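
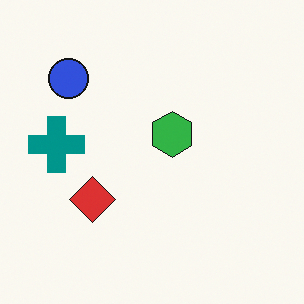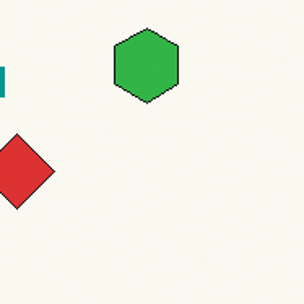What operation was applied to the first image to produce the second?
The transformation is: cropped tightly and scaled back up.

The visible shapes are larger and the field of view is narrower; shapes near the original edges may be partly or wholly outside the frame — a crop-and-rescale.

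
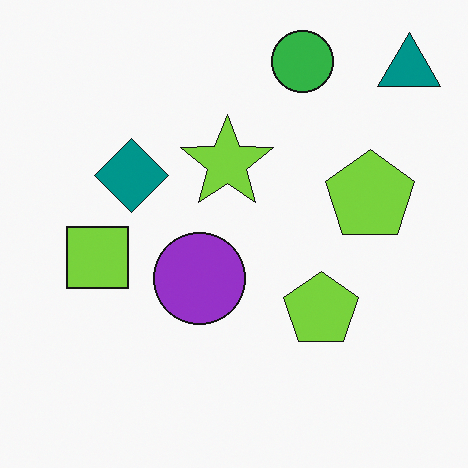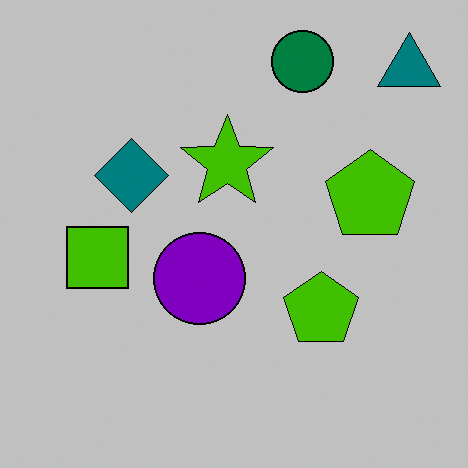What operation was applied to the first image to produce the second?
Heavily posterized to just a handful of flat colors.

Each flat color has snapped to a coarser quantized level — most visibly, the near-white background has dropped to a flat grey.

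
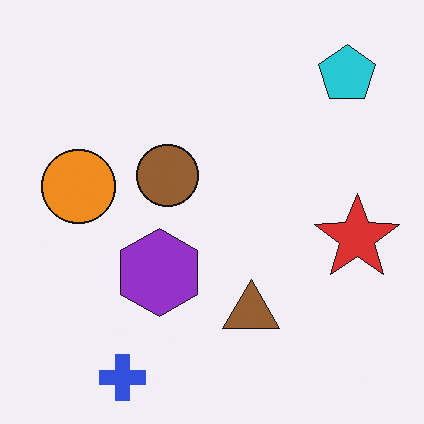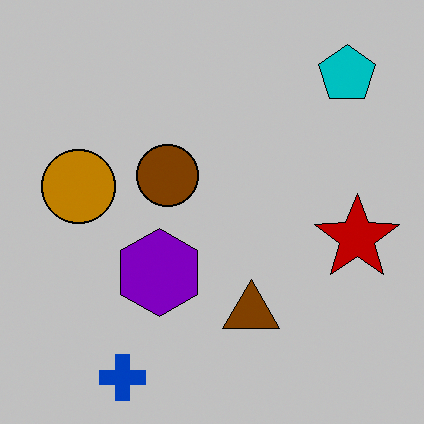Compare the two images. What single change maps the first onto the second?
This is the original image aggressively posterized.

Each flat color has snapped to a coarser quantized level — most visibly, the near-white background has dropped to a flat grey.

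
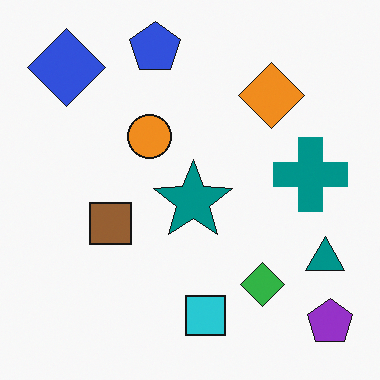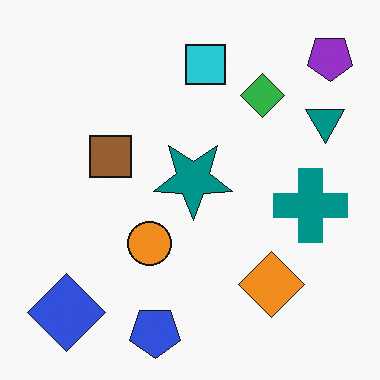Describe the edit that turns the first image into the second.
It was flipped vertically (top ↔ bottom).

The blue pentagon is in the top of the first image and the bottom of the second — shapes on opposite sides of the horizontal midline have swapped in a mirror flip.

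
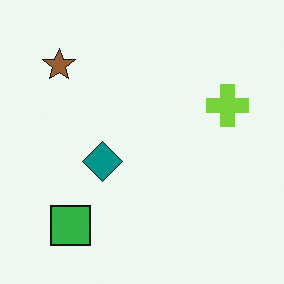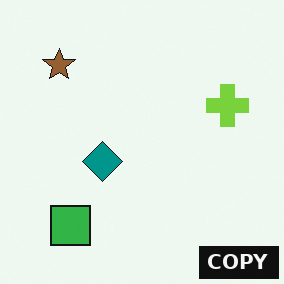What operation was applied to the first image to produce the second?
This is the original image watermarked with the text "COPY" in the lower-right corner.

A dark label reading "COPY" appears in the lower-right corner.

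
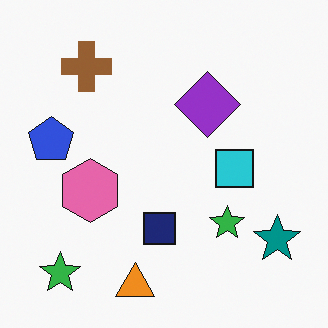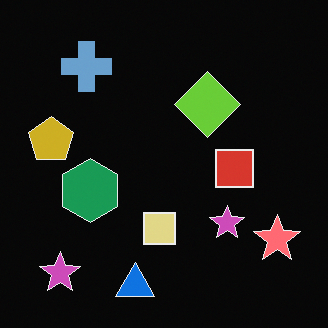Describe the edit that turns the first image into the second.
It was color-inverted (negative).

The light background has become dark and every shape's color is its complement — a photographic negative.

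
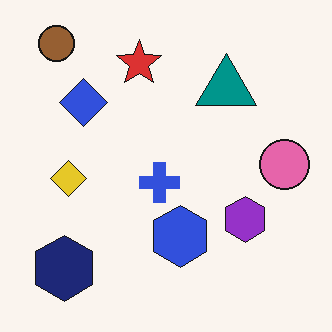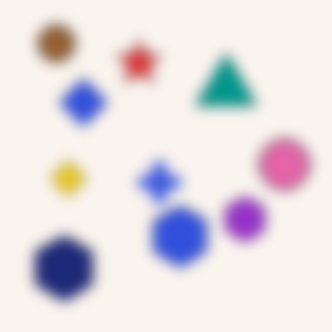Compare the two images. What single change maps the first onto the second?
The image was strongly gaussian-blurred.

Shape edges and outlines are uniformly softened across the whole image.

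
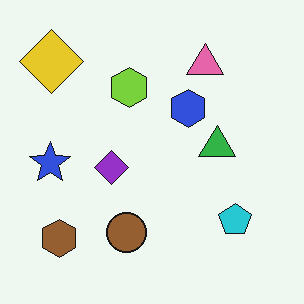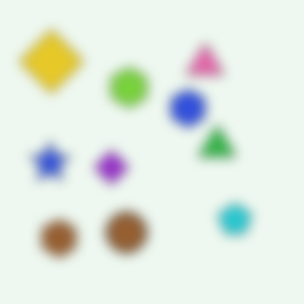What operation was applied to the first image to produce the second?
It was heavily blurred.

Shape edges and outlines are uniformly softened across the whole image.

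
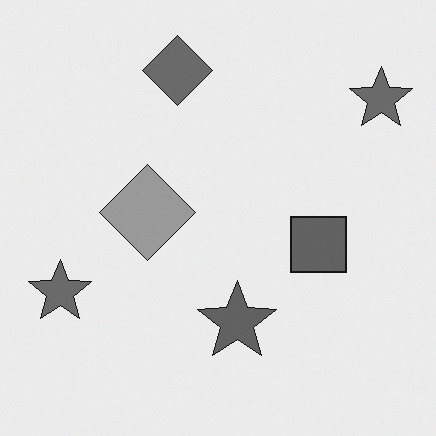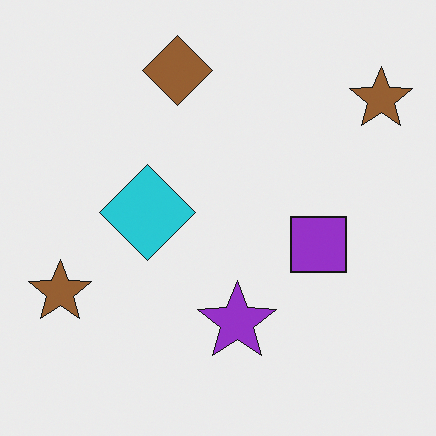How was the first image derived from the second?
The first image is the second converted to grayscale.

All color is removed — every shape is now a shade of grey.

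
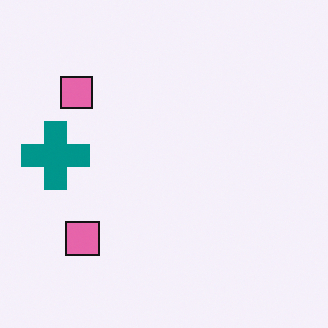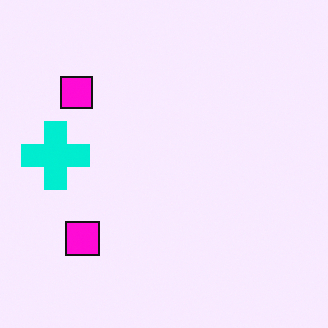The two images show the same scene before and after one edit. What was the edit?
Heavily oversaturated.

All colors are more vivid — a global saturation change.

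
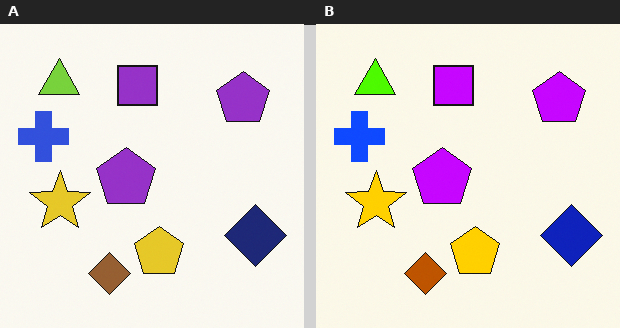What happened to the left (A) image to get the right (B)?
Heavily oversaturated.

All colors are more vivid — a global saturation change.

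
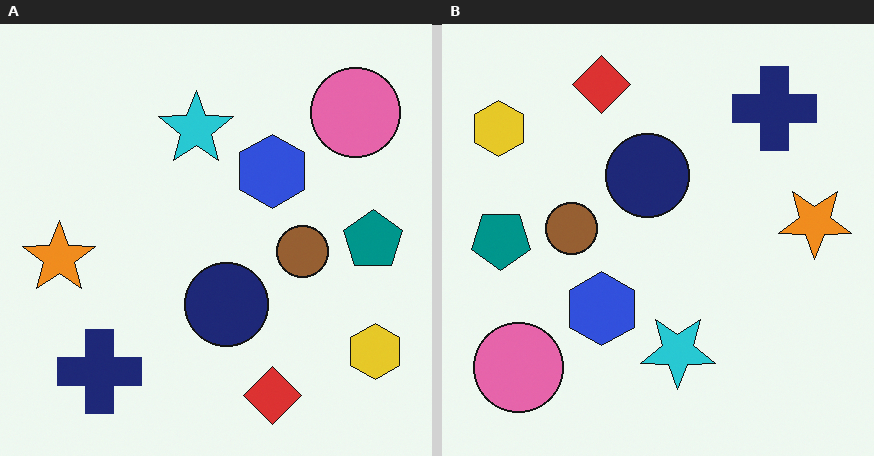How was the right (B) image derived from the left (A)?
Rotated 180°.

The yellow hexagon sits in the bottom-right of the left (A) image and the top-left of the right (B) — consistent with a whole-image 180° rotation.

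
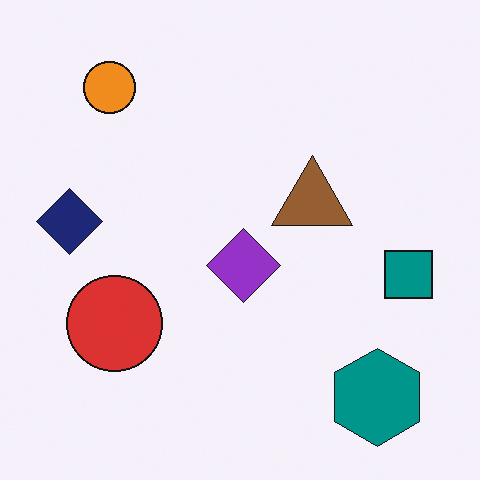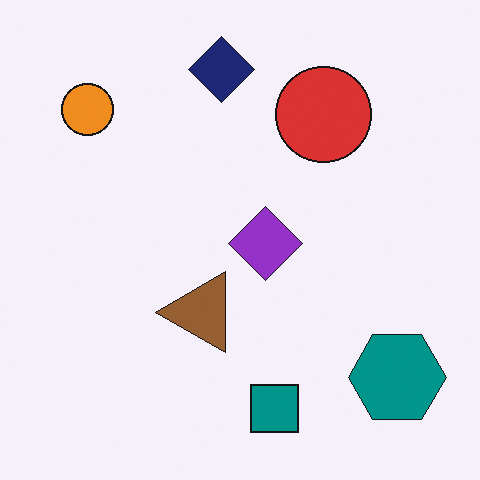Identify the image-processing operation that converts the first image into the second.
Transposed (reflected across the top-left ↔ bottom-right diagonal).

Shapes have swapped their row and column positions — what was in the top-right is now in the bottom-left — a diagonal reflection.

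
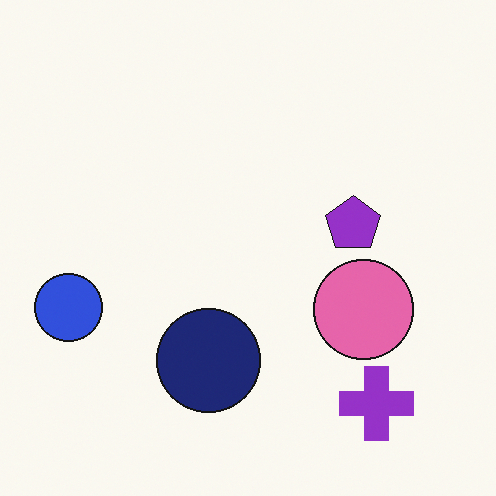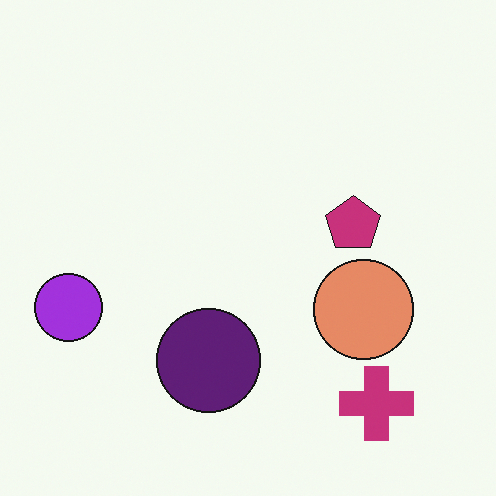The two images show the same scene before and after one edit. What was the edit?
The transformation is: hue-shifted by a small amount.

Every shape's color has rotated by the same amount around the hue wheel — a uniform hue shift.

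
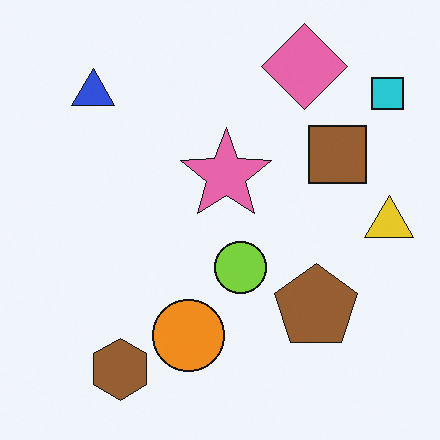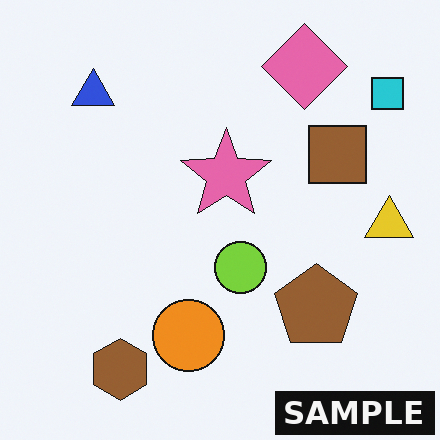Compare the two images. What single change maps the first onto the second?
It was watermarked with the text "SAMPLE" in the lower-right corner.

A dark label reading "SAMPLE" appears in the lower-right corner.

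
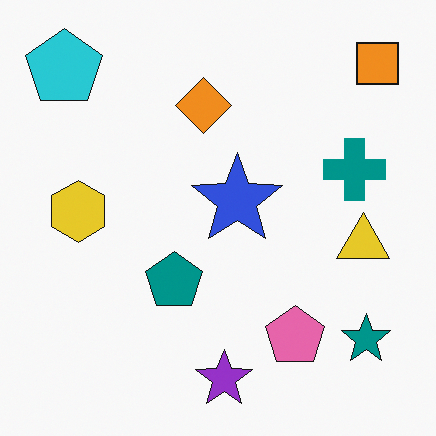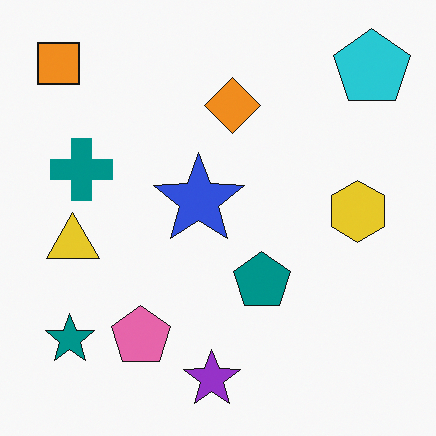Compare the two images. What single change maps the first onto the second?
Flipped horizontally (left ↔ right).

The orange square is in the top-right of the first image and the top-left of the second — shapes on opposite sides of the vertical midline have swapped in a mirror flip.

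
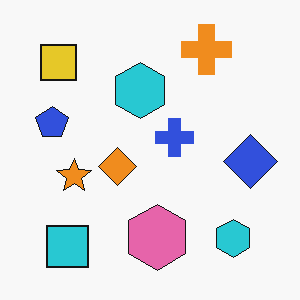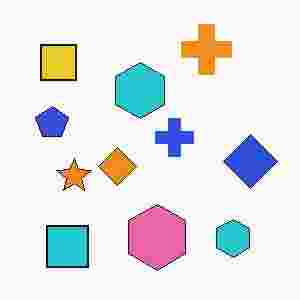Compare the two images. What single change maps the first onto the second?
The image was degraded with heavy JPEG compression.

Blocky 8×8 compression artifacts appear around shape edges and the flat background shows ringing — characteristic JPEG degradation.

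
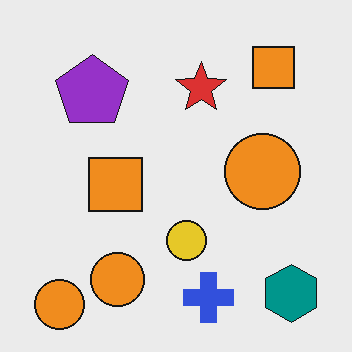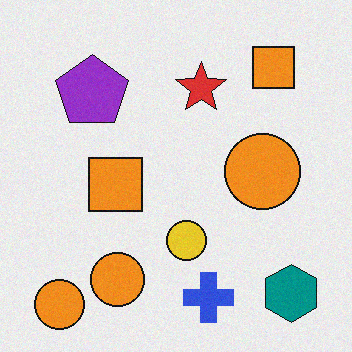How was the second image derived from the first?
It was degraded with a light layer of grain.

Random speckle covers the whole image, including the flat background.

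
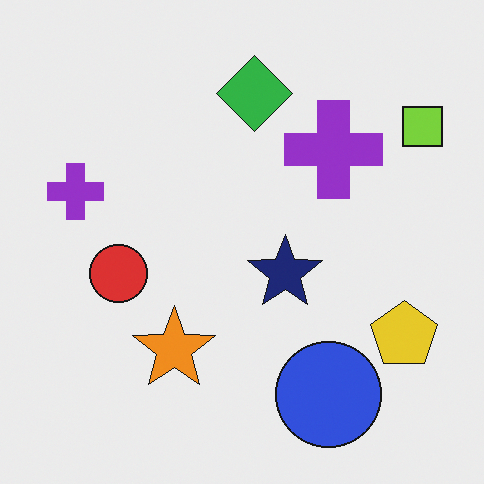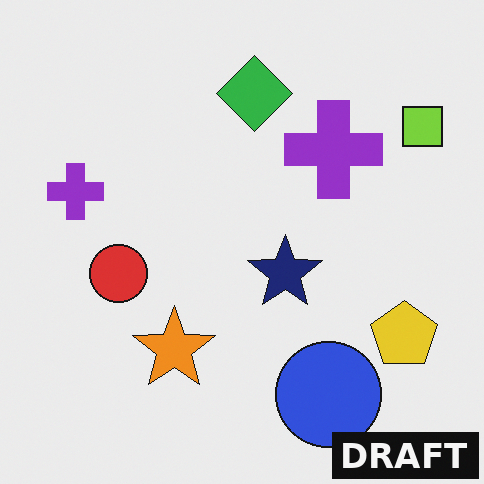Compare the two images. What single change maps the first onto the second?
Watermarked with the text "DRAFT" in the lower-right corner.

A dark label reading "DRAFT" appears in the lower-right corner.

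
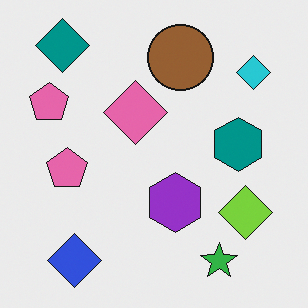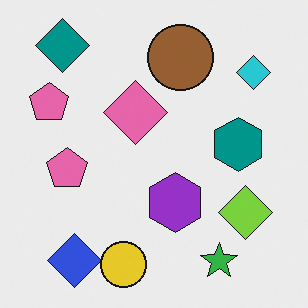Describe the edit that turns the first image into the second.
Overlaid with an additional yellow circle.

A yellow circle appears in the second image that is absent from the first.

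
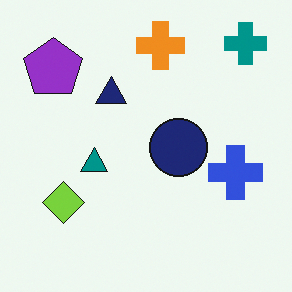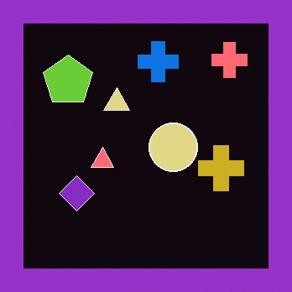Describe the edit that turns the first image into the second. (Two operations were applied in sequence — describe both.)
This is the original image color-inverted (negative), then framed with a purple border.

The light background has become dark and every shape's color is its complement — a photographic negative. A solid purple frame runs around the edge of the second image, with the content slightly shrunk inside it.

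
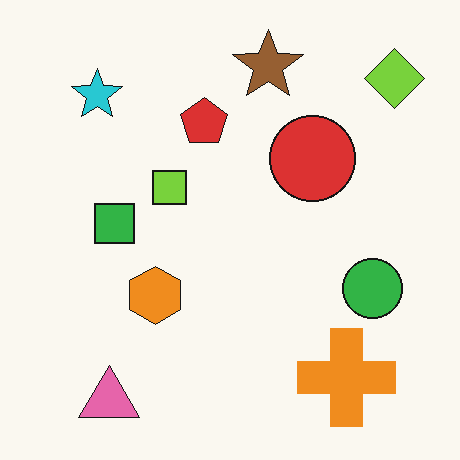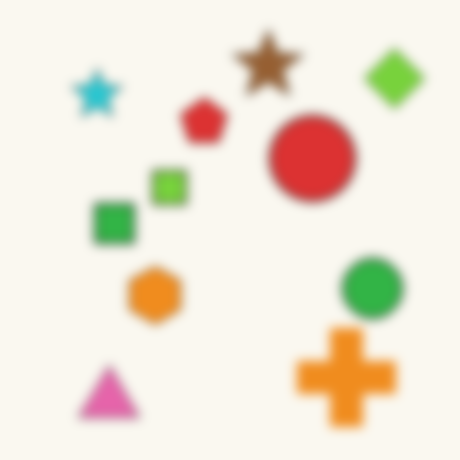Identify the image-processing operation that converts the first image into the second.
It was strongly gaussian-blurred.

Shape edges and outlines are uniformly softened across the whole image.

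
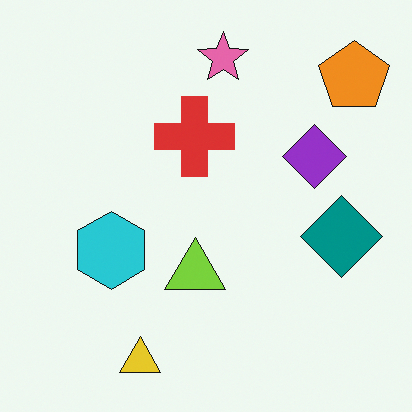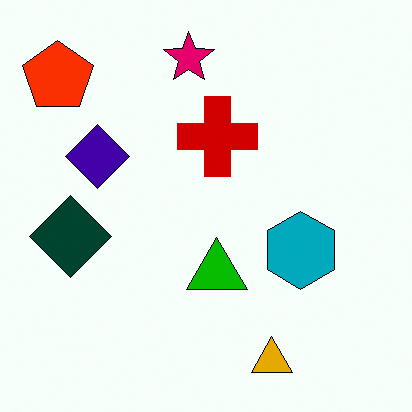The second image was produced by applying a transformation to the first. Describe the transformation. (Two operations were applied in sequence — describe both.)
The transformation is: boosted in contrast, then flipped horizontally (left ↔ right).

Tones are pushed away from mid-grey across the whole image — a global contrast change. The orange pentagon is in the top-right of the first image and the top-left of the second — shapes on opposite sides of the vertical midline have swapped in a mirror flip.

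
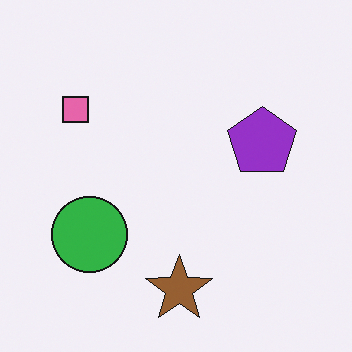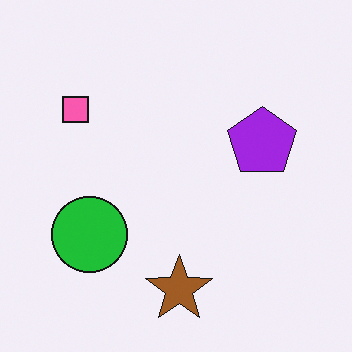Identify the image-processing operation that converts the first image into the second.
This is the original image slightly oversaturated.

All colors are more vivid — a global saturation change.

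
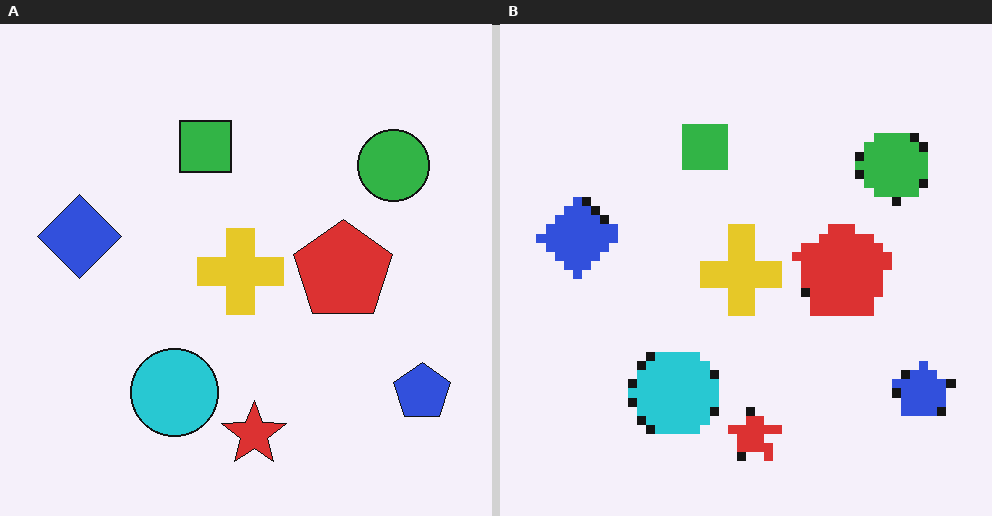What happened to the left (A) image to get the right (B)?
The image was heavily pixelated into large blocks.

Shapes are reduced to large square blocks; fine edges and outlines are lost — a downscale-then-upscale (mosaic) effect.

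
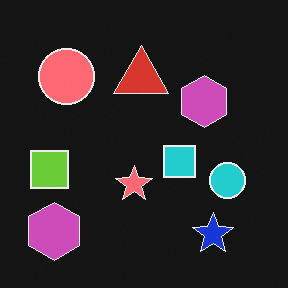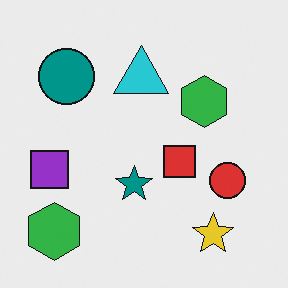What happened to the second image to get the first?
It was color-inverted (negative).

The light background has become dark and every shape's color is its complement — a photographic negative.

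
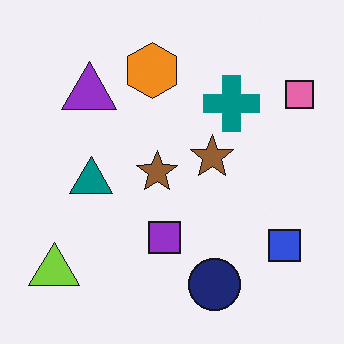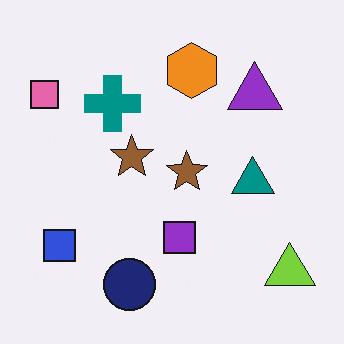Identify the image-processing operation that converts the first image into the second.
The transformation is: flipped horizontally (left ↔ right).

The pink square is in the top-right of the first image and the top-left of the second — shapes on opposite sides of the vertical midline have swapped in a mirror flip.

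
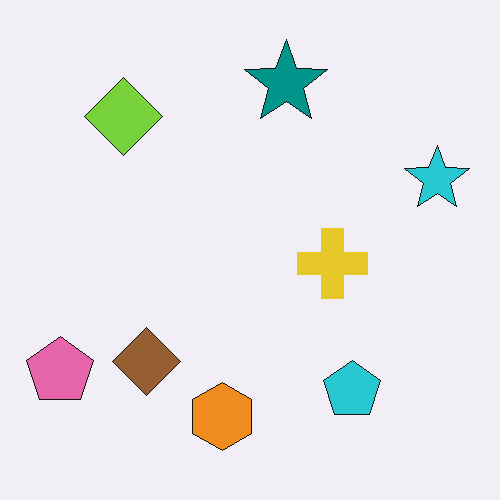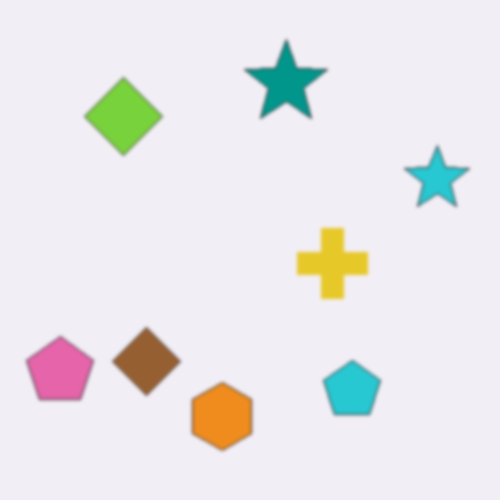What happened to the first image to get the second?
The image was lightly blurred.

Shape edges and outlines are uniformly softened across the whole image.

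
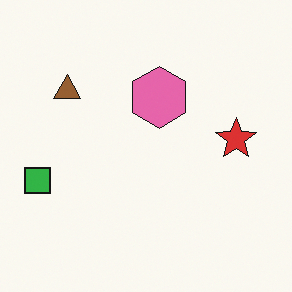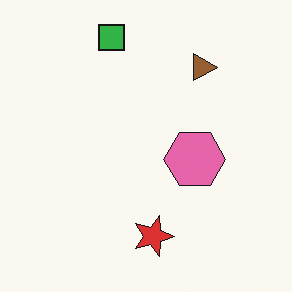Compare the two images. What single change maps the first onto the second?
It was rotated 90° clockwise.

The green square sits in the left of the first image and the top of the second — consistent with a whole-image 90° clockwise rotation.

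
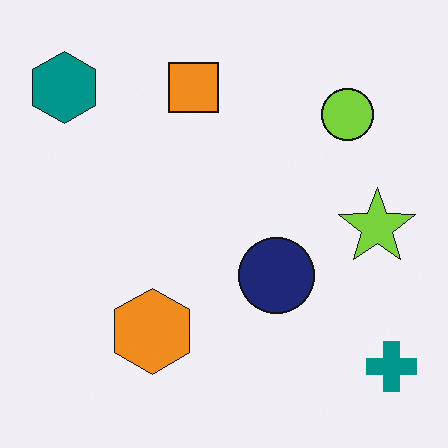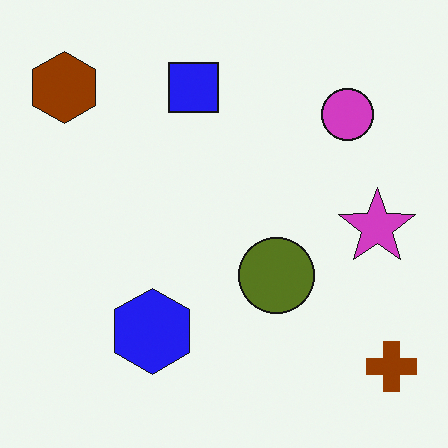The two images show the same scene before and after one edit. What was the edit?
The second image is the first hue-shifted by a large amount.

Every shape's color has rotated by the same amount around the hue wheel — a uniform hue shift.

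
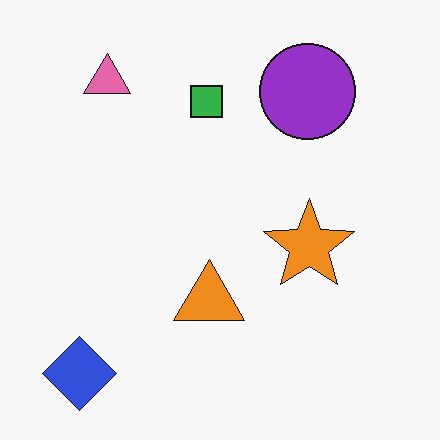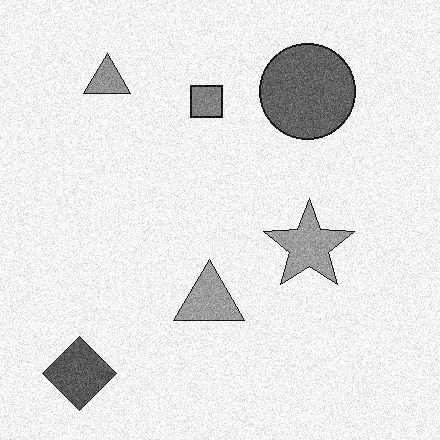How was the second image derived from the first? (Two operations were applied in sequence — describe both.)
Degraded with visible gaussian noise, then converted to grayscale.

Random speckle covers the whole image, including the flat background. All color is removed — every shape is now a shade of grey.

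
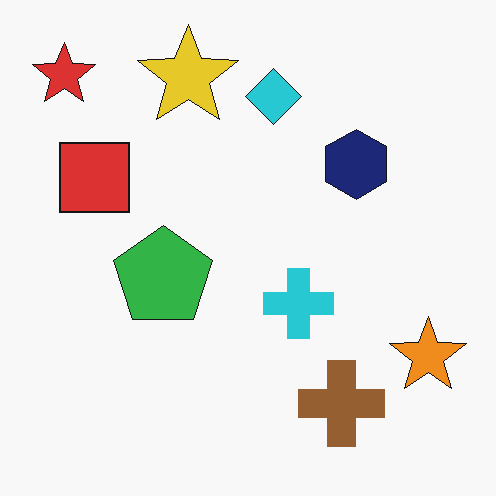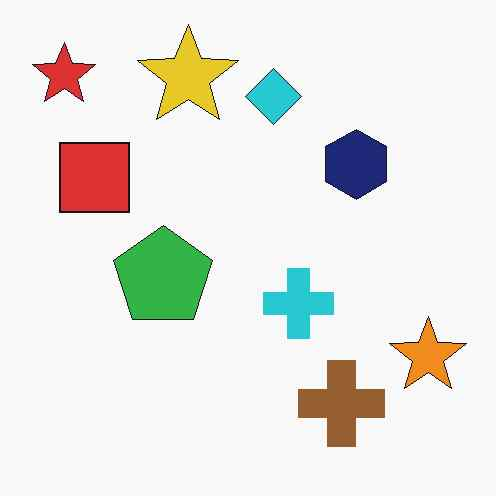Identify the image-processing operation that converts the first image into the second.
The transformation is: JPEG-compressed with visible artifacts.

Blocky 8×8 compression artifacts appear around shape edges and the flat background shows ringing — characteristic JPEG degradation.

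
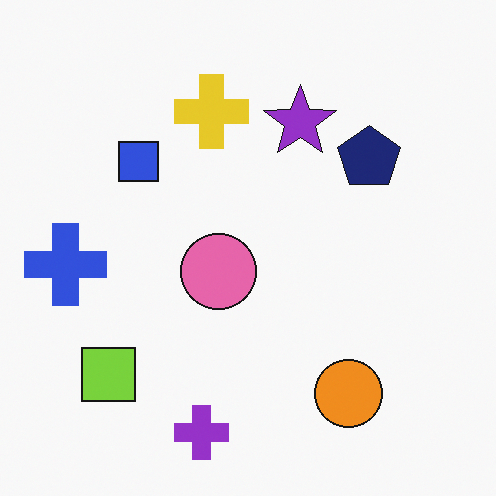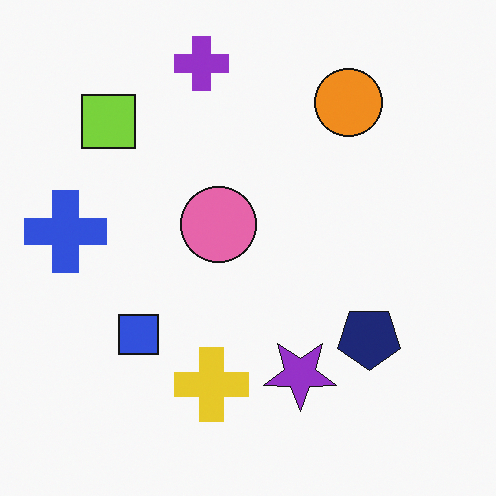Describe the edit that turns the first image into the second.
The second image is the first flipped vertically (top ↔ bottom).

The purple cross is in the bottom of the first image and the top of the second — shapes on opposite sides of the horizontal midline have swapped in a mirror flip.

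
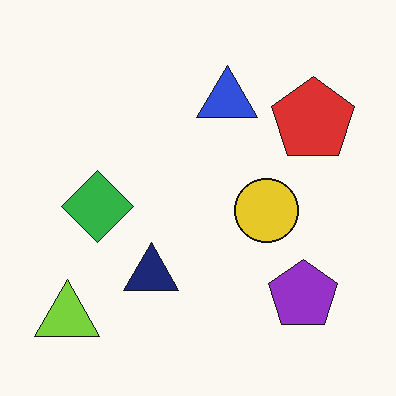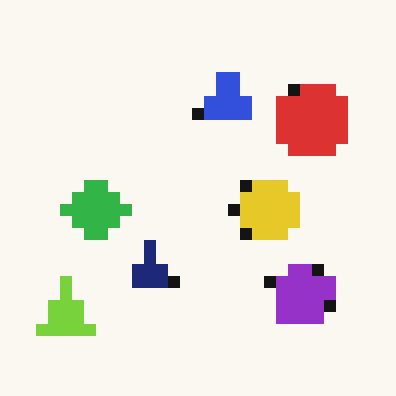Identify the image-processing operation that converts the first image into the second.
This is the original image heavily pixelated into large blocks.

Shapes are reduced to large square blocks; fine edges and outlines are lost — a downscale-then-upscale (mosaic) effect.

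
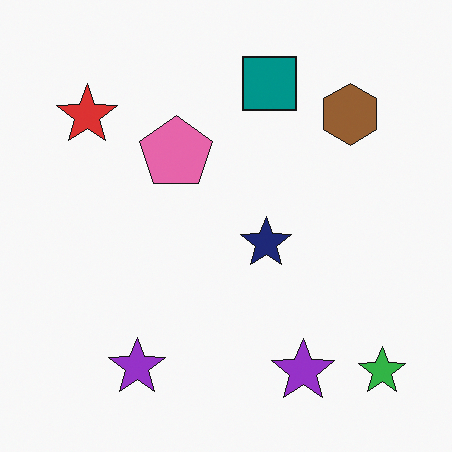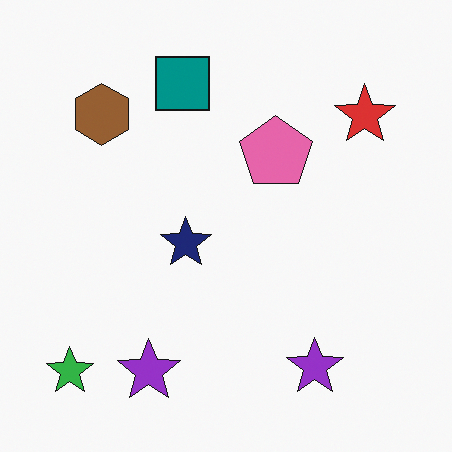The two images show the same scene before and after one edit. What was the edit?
The second image is the first flipped horizontally (left ↔ right).

The green star is in the bottom-right of the first image and the bottom-left of the second — shapes on opposite sides of the vertical midline have swapped in a mirror flip.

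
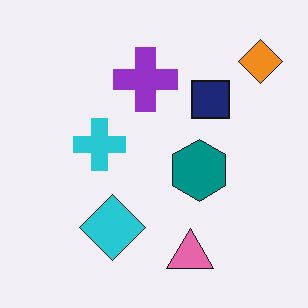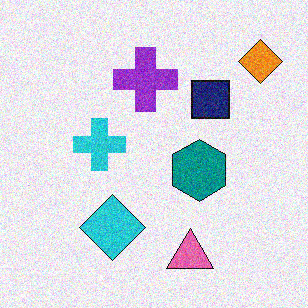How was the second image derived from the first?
The image was degraded with visible gaussian noise.

Random speckle covers the whole image, including the flat background.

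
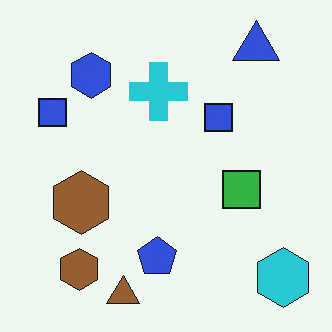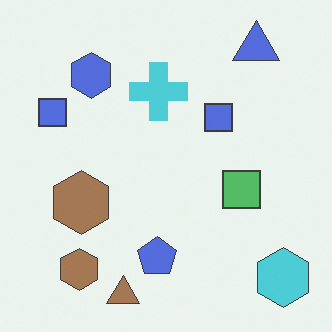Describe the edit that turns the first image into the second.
It was given slightly reduced contrast.

Tones are pushed toward mid-grey across the whole image — a global contrast change.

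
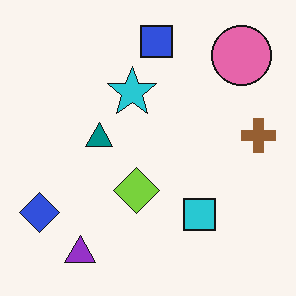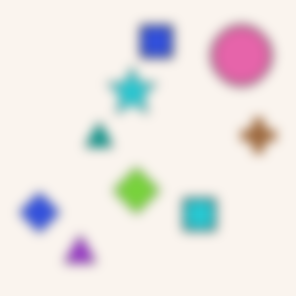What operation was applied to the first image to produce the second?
The image was strongly gaussian-blurred.

Shape edges and outlines are uniformly softened across the whole image.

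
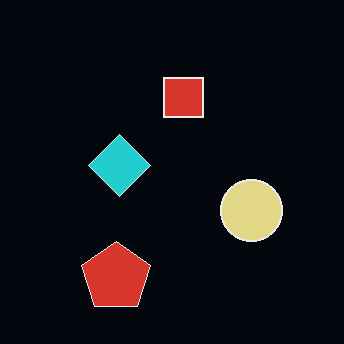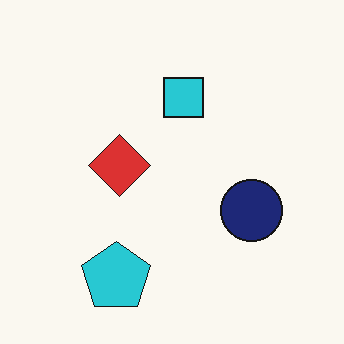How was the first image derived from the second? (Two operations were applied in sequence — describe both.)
It was JPEG-compressed with visible artifacts, then color-inverted (negative).

Blocky 8×8 compression artifacts appear around shape edges and the flat background shows ringing — characteristic JPEG degradation. The light background has become dark and every shape's color is its complement — a photographic negative.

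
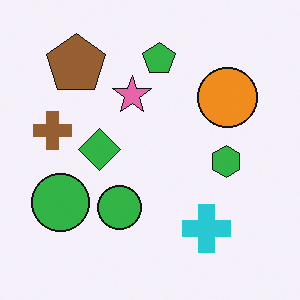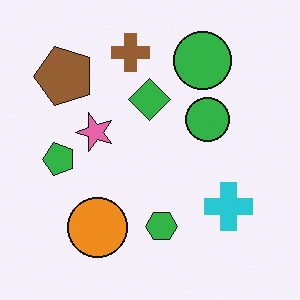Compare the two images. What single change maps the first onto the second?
Transposed (reflected across the top-left ↔ bottom-right diagonal).

Shapes have swapped their row and column positions — what was in the top-right is now in the bottom-left — a diagonal reflection.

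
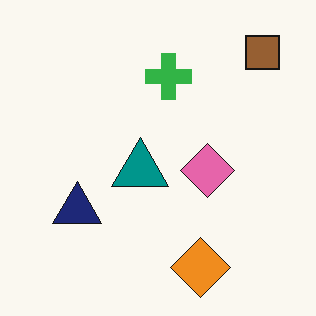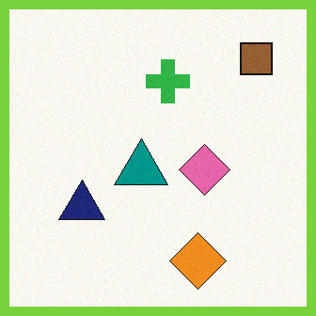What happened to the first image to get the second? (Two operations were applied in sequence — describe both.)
The transformation is: degraded with light additive noise, then framed with a lime border.

Random speckle covers the whole image, including the flat background. A solid lime frame runs around the edge of the second image, with the content slightly shrunk inside it.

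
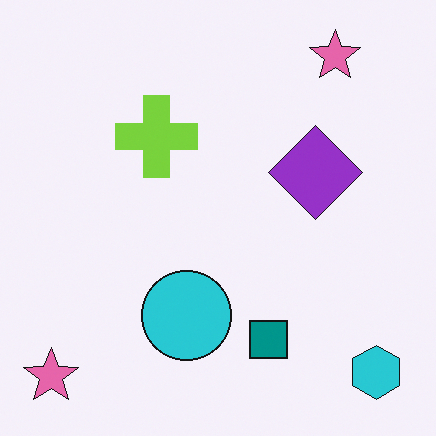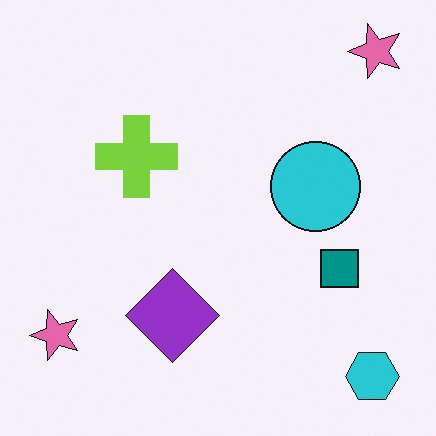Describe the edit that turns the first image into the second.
It was transposed (reflected across the top-left ↔ bottom-right diagonal).

Shapes have swapped their row and column positions — what was in the top-right is now in the bottom-left — a diagonal reflection.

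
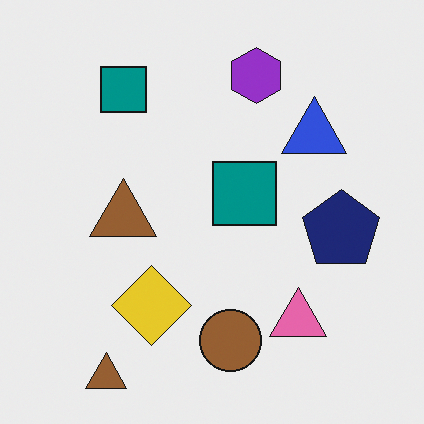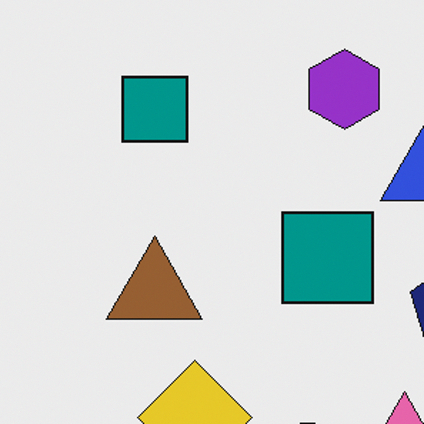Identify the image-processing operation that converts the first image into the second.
The image was cropped to a modestly smaller region and rescaled.

The visible shapes are larger and the field of view is narrower; shapes near the original edges may be partly or wholly outside the frame — a crop-and-rescale.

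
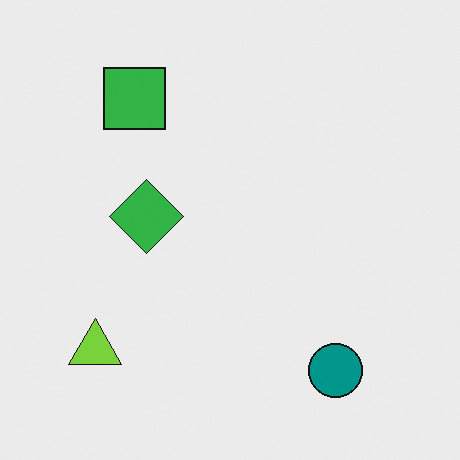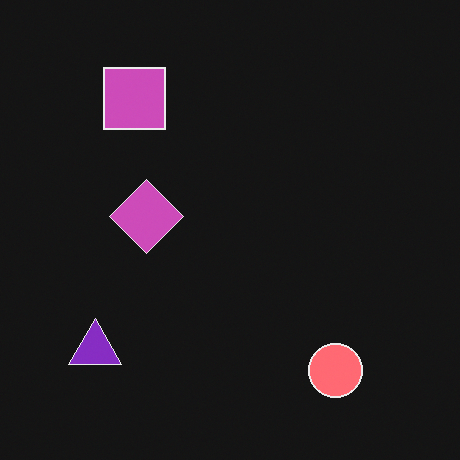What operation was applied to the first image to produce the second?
Color-inverted (negative).

The light background has become dark and every shape's color is its complement — a photographic negative.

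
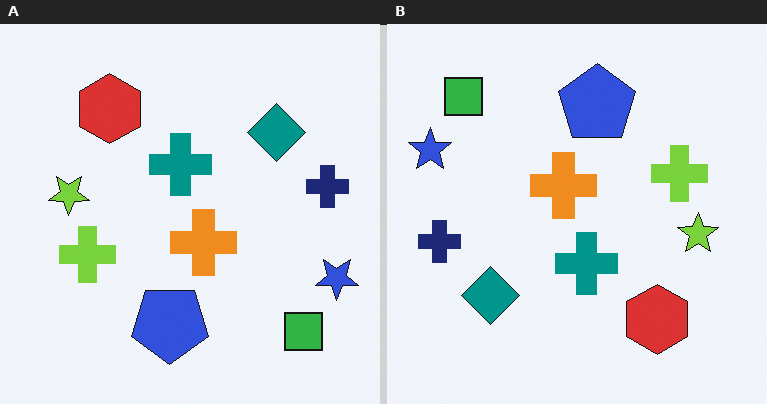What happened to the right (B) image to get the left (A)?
This is the original image rotated 180°.

The green square sits in the top-left of the right (B) image and the bottom-right of the left (A) — consistent with a whole-image 180° rotation.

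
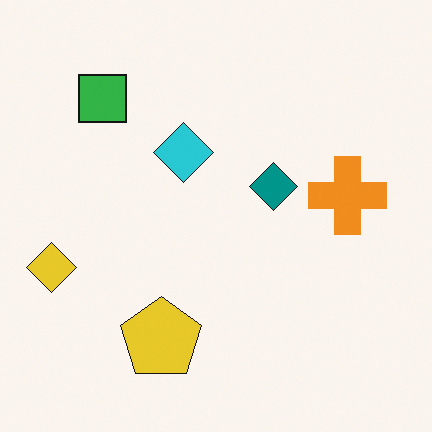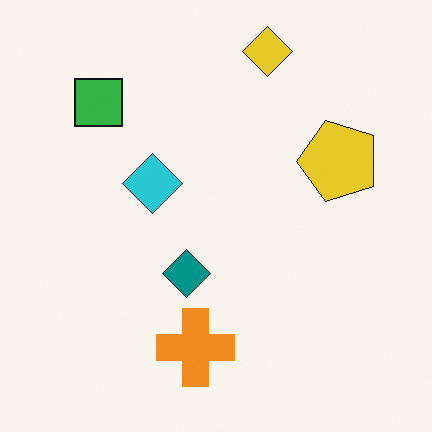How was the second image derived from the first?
It was transposed (reflected across the top-left ↔ bottom-right diagonal).

Shapes have swapped their row and column positions — what was in the top-right is now in the bottom-left — a diagonal reflection.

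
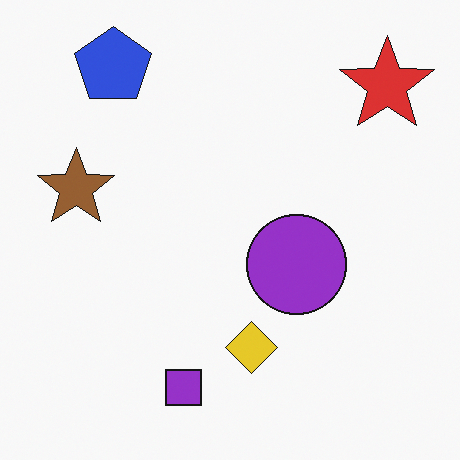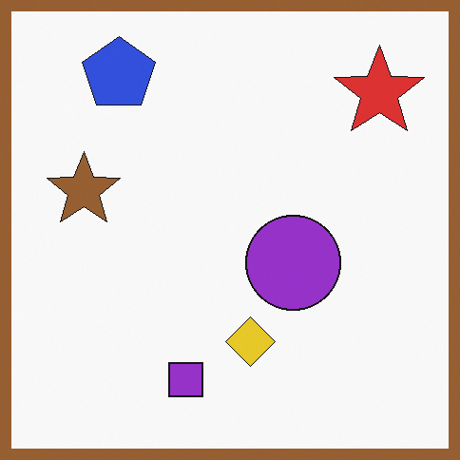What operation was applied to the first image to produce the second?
This is the original image framed with a brown border.

A solid brown frame runs around the edge of the second image, with the content slightly shrunk inside it.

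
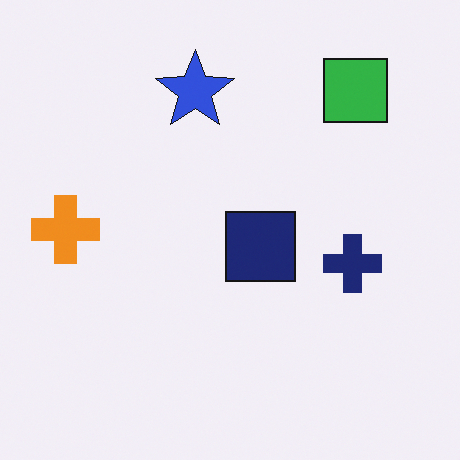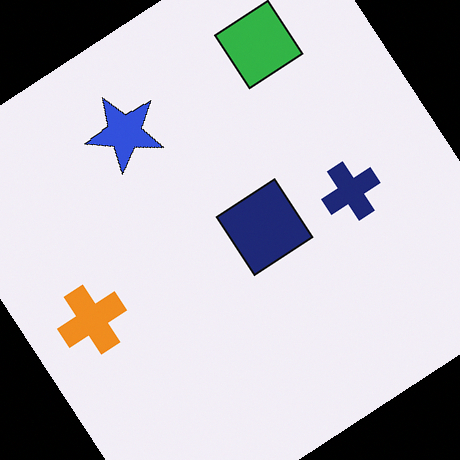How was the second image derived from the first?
Rotated counter-clockwise by a large amount — several tens of degrees.

Every shape is tilted by the same angle and the image corners show triangular fill wedges — a whole-image rotation by a non-right angle.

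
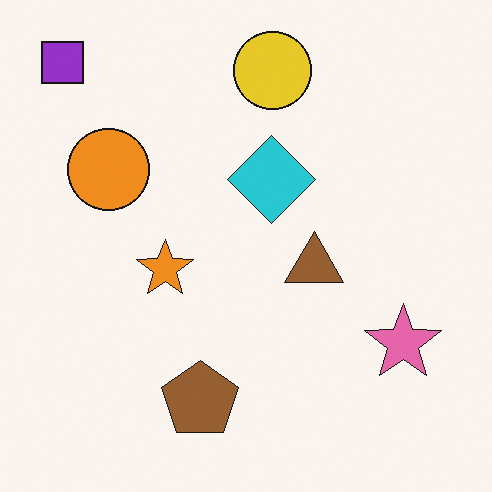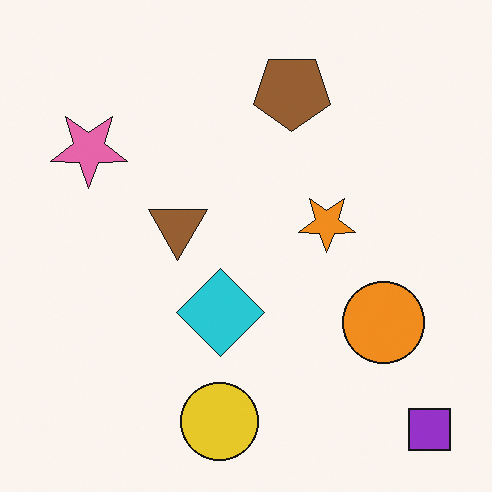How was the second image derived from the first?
It was rotated 180°.

The purple square sits in the top-left of the first image and the bottom-right of the second — consistent with a whole-image 180° rotation.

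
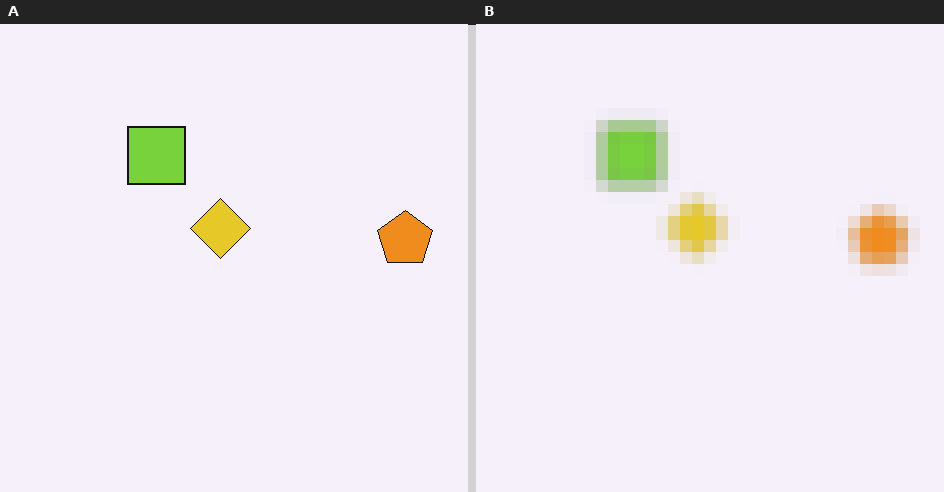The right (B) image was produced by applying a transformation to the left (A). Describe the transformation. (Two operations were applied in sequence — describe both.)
The image was strongly gaussian-blurred, then coarsely pixelated.

Shape edges and outlines are uniformly softened across the whole image. Shapes are reduced to large square blocks; fine edges and outlines are lost — a downscale-then-upscale (mosaic) effect.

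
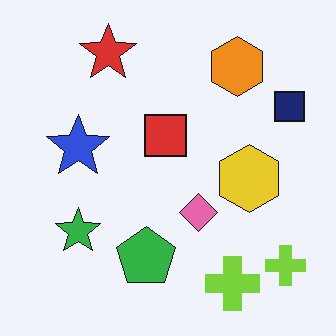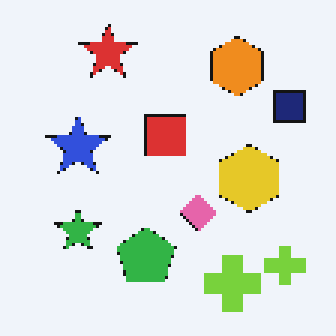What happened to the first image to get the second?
The second image is the first mildly pixelated.

Shapes are reduced to large square blocks; fine edges and outlines are lost — a downscale-then-upscale (mosaic) effect.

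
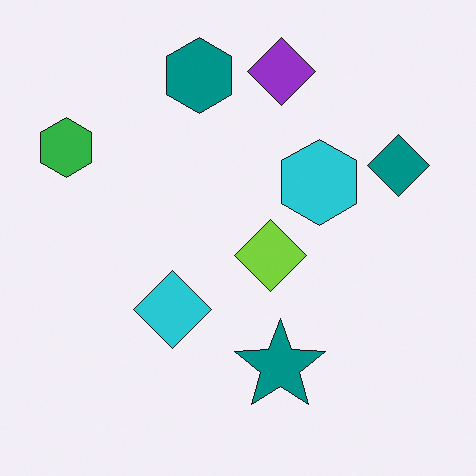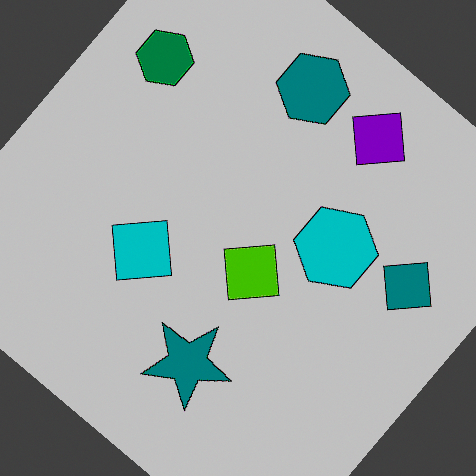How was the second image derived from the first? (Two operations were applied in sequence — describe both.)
It was rotated clockwise by a large amount — several tens of degrees, then heavily posterized to just a handful of flat colors.

Every shape is tilted by the same angle and the image corners show triangular fill wedges — a whole-image rotation by a non-right angle. Each flat color has snapped to a coarser quantized level — most visibly, the near-white background has dropped to a flat grey.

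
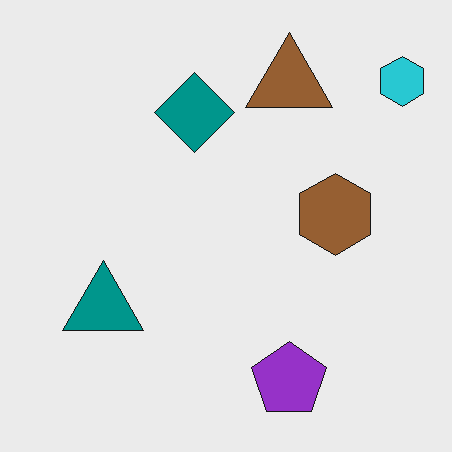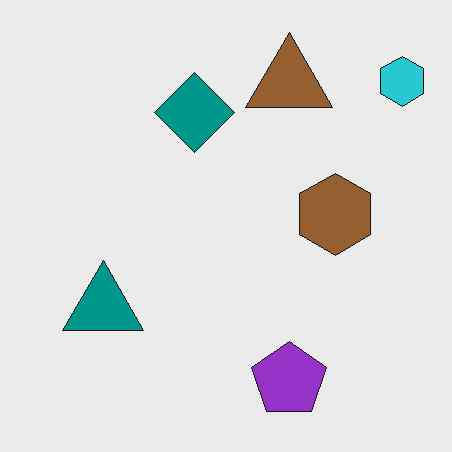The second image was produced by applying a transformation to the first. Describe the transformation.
This is the original image given moderate JPEG compression.

Blocky 8×8 compression artifacts appear around shape edges and the flat background shows ringing — characteristic JPEG degradation.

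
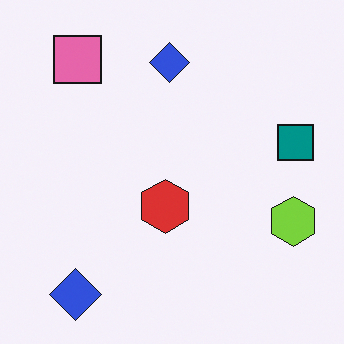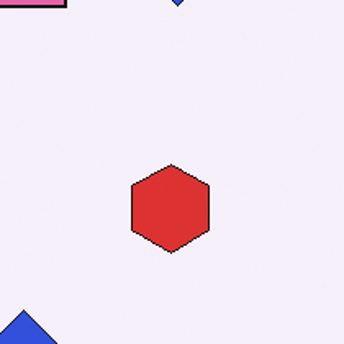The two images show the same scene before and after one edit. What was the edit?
The transformation is: cropped tightly and scaled back up.

The visible shapes are larger and the field of view is narrower; shapes near the original edges may be partly or wholly outside the frame — a crop-and-rescale.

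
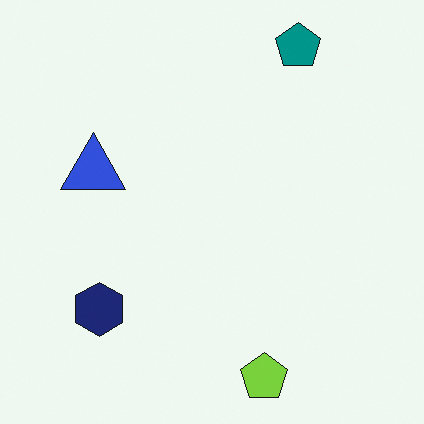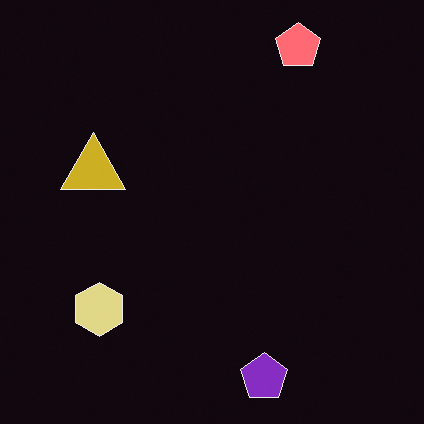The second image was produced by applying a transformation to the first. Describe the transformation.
The transformation is: color-inverted (negative).

The light background has become dark and every shape's color is its complement — a photographic negative.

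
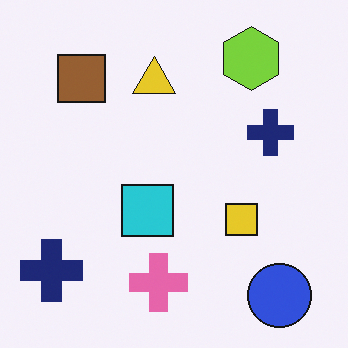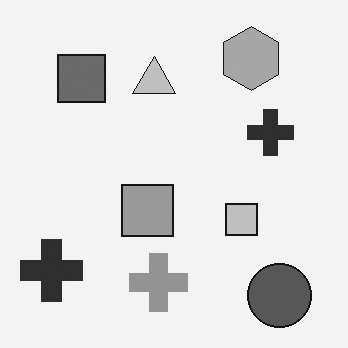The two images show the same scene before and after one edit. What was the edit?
The image was converted to grayscale.

All color is removed — every shape is now a shade of grey.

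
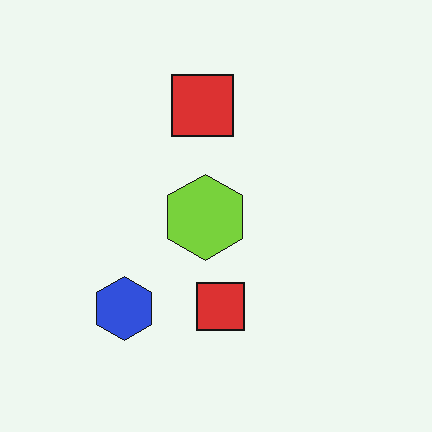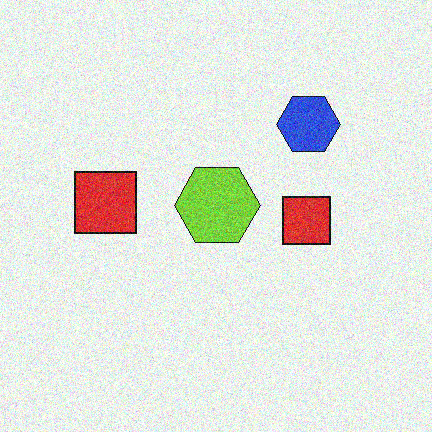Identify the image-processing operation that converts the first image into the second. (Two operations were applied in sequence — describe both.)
The transformation is: transposed (reflected across the top-left ↔ bottom-right diagonal), then degraded with moderate additive noise.

Shapes have swapped their row and column positions — what was in the top-right is now in the bottom-left — a diagonal reflection. Random speckle covers the whole image, including the flat background.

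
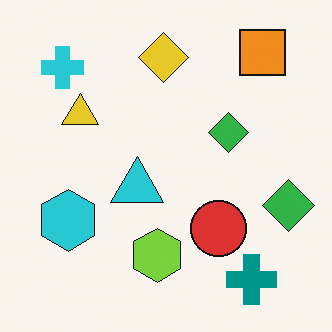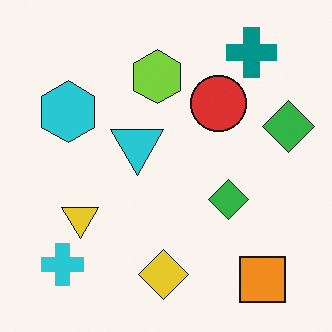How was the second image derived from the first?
This is the original image flipped vertically (top ↔ bottom).

The orange square is in the top-right of the first image and the bottom-right of the second — shapes on opposite sides of the horizontal midline have swapped in a mirror flip.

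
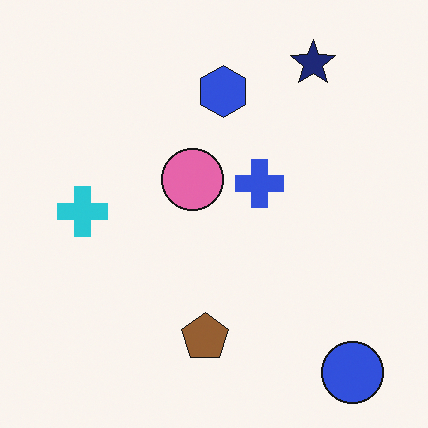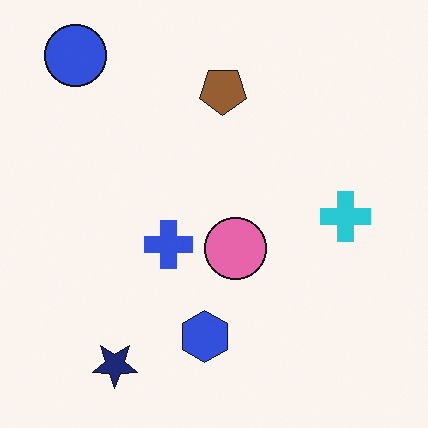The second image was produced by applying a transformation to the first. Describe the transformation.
Rotated 180°.

The blue circle sits in the bottom-right of the first image and the top-left of the second — consistent with a whole-image 180° rotation.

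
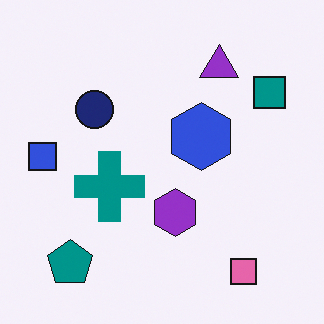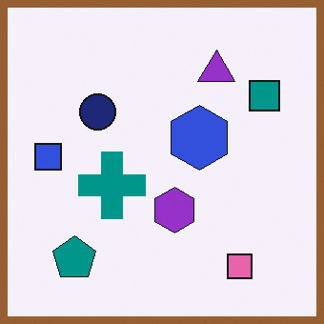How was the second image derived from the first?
The image was framed with a brown border.

A solid brown frame runs around the edge of the second image, with the content slightly shrunk inside it.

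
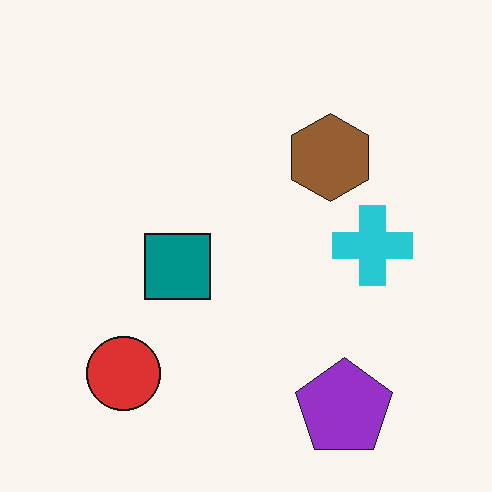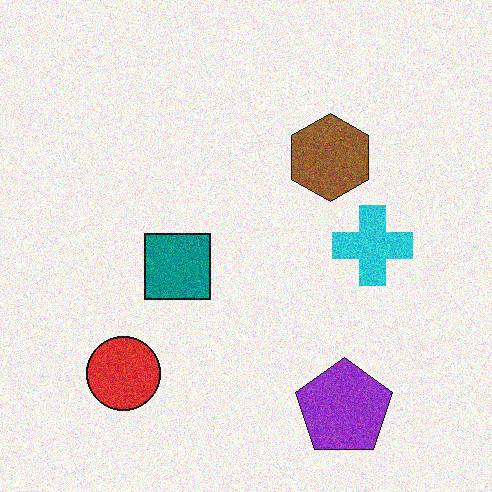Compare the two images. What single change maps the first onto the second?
The transformation is: degraded with moderate additive noise.

Random speckle covers the whole image, including the flat background.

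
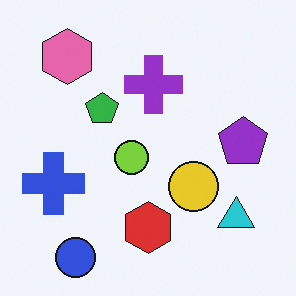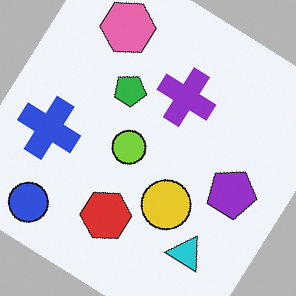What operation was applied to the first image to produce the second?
Rotated clockwise by a large amount — several tens of degrees.

Every shape is tilted by the same angle and the image corners show triangular fill wedges — a whole-image rotation by a non-right angle.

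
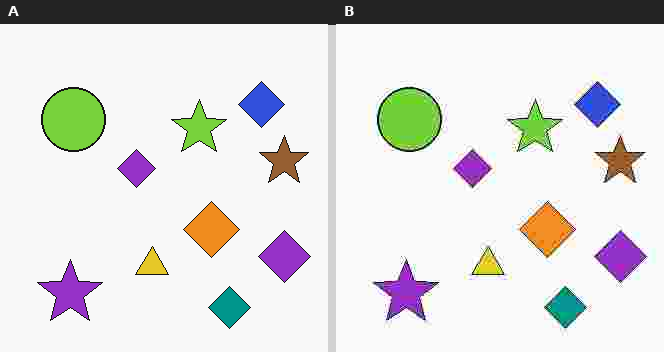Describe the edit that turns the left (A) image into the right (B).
This is the original image degraded with heavy JPEG compression.

Blocky 8×8 compression artifacts appear around shape edges and the flat background shows ringing — characteristic JPEG degradation.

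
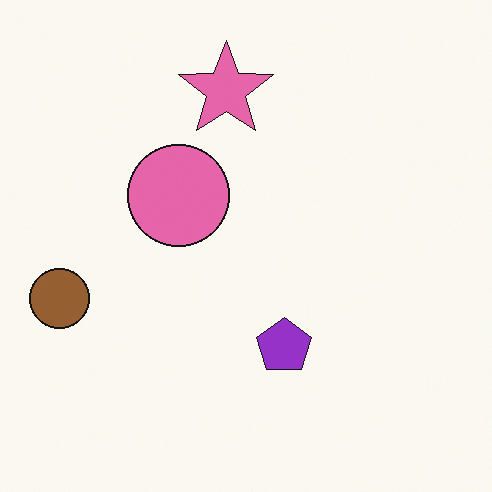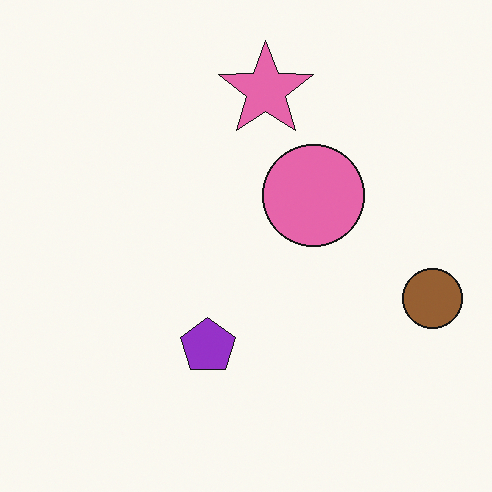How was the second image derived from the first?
Flipped horizontally (left ↔ right).

The brown circle is in the left of the first image and the right of the second — shapes on opposite sides of the vertical midline have swapped in a mirror flip.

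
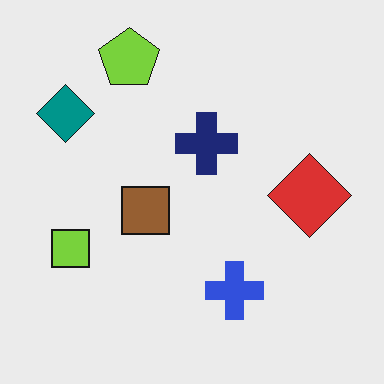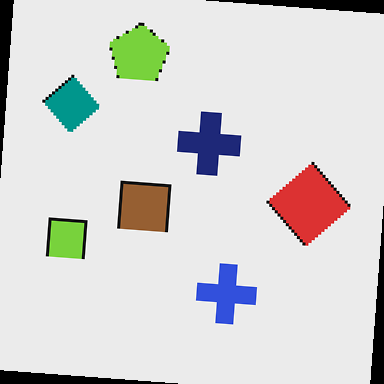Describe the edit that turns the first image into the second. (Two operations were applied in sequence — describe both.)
It was lightly pixelated (a mild mosaic effect), then rotated clockwise by a slight angle.

Shapes are reduced to large square blocks; fine edges and outlines are lost — a downscale-then-upscale (mosaic) effect. Every shape is tilted by the same angle and the image corners show triangular fill wedges — a whole-image rotation by a non-right angle.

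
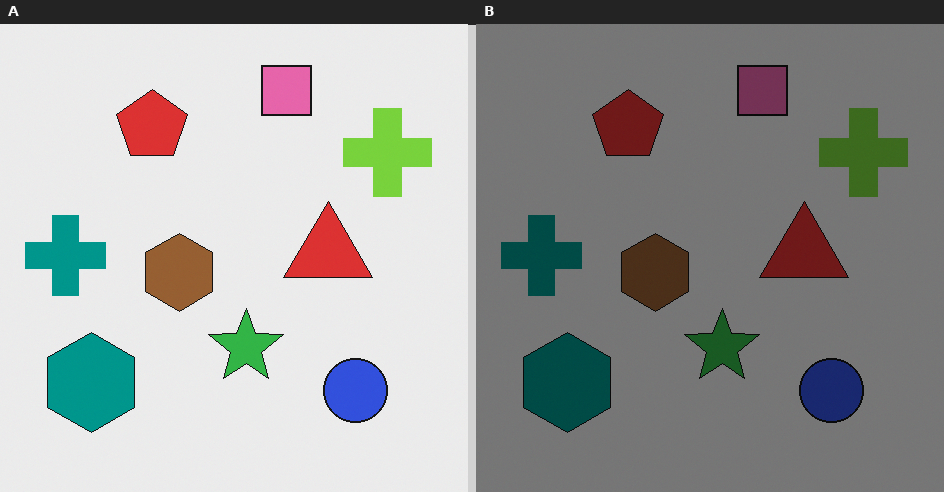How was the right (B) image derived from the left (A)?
The image was substantially darkened.

Every pixel — background and shapes alike — is uniformly darkened.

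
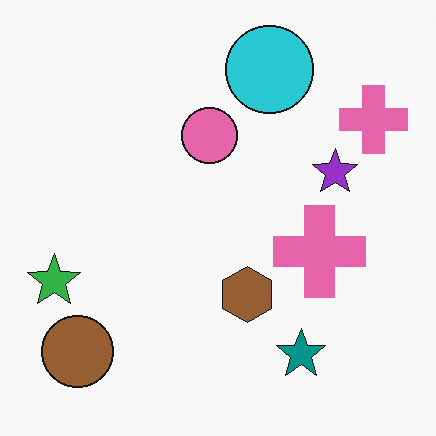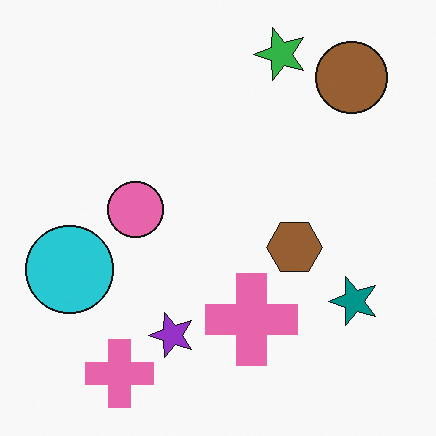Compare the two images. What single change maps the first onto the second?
The second image is the first transposed (reflected across the top-left ↔ bottom-right diagonal).

Shapes have swapped their row and column positions — what was in the top-right is now in the bottom-left — a diagonal reflection.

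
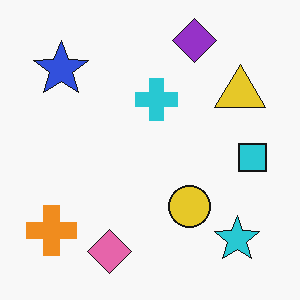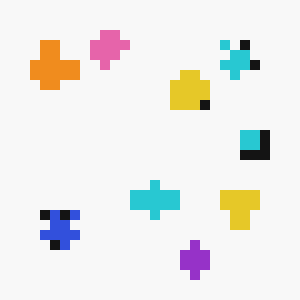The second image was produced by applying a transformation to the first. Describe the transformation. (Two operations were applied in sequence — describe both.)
The second image is the first flipped vertically (top ↔ bottom), then heavily pixelated into large blocks.

The purple diamond is in the top of the first image and the bottom of the second — shapes on opposite sides of the horizontal midline have swapped in a mirror flip. Shapes are reduced to large square blocks; fine edges and outlines are lost — a downscale-then-upscale (mosaic) effect.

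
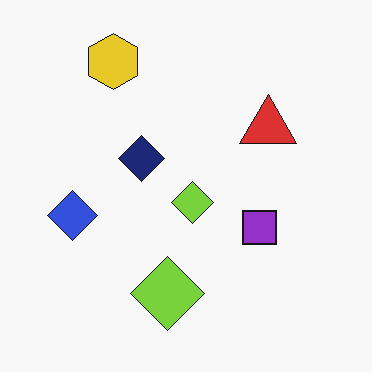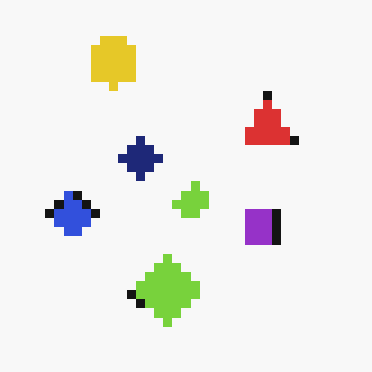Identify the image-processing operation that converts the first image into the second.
The transformation is: heavily pixelated into large blocks.

Shapes are reduced to large square blocks; fine edges and outlines are lost — a downscale-then-upscale (mosaic) effect.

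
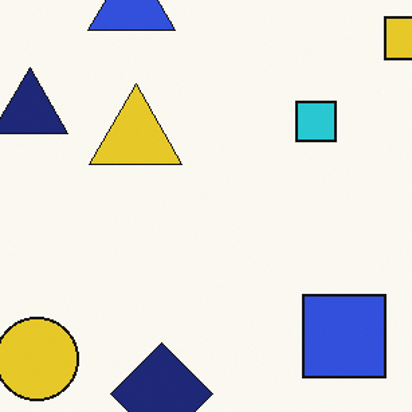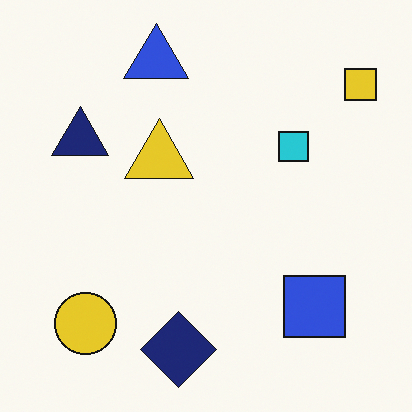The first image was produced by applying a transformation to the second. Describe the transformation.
The image was cropped to a modestly smaller region and rescaled.

The visible shapes are larger and the field of view is narrower; shapes near the original edges may be partly or wholly outside the frame — a crop-and-rescale.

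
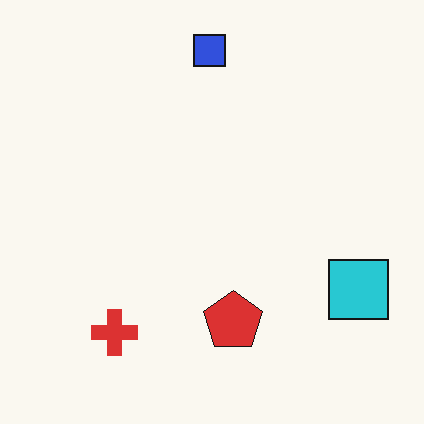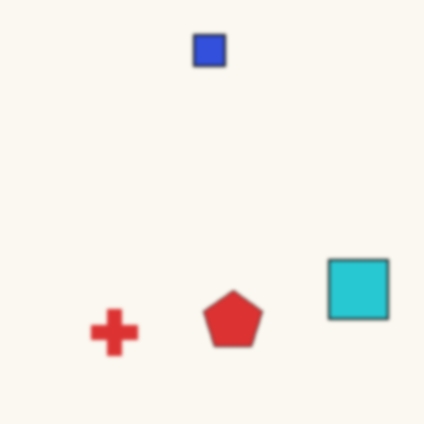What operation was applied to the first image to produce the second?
The image was given a subtle gaussian blur.

Shape edges and outlines are uniformly softened across the whole image.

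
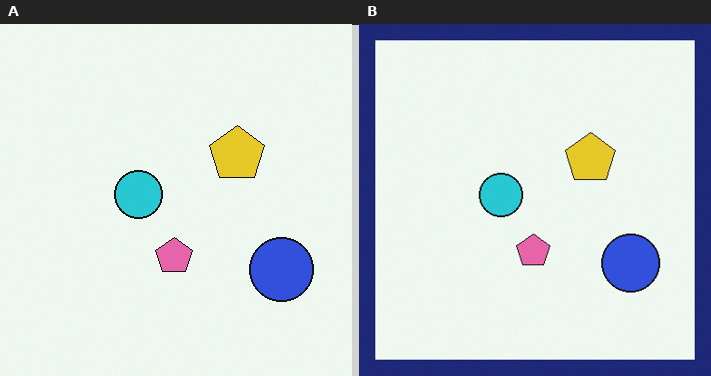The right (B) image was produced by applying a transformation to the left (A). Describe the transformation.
It was framed with a navy border.

A solid navy frame runs around the edge of the right (B) image, with the content slightly shrunk inside it.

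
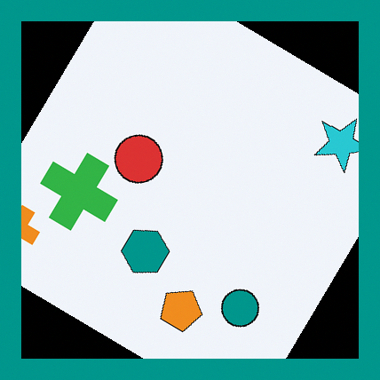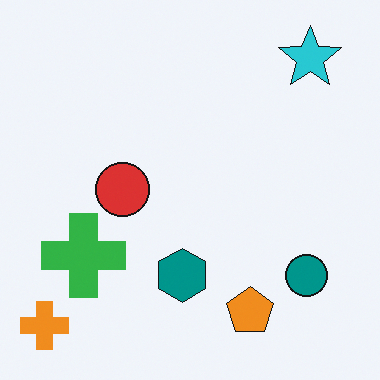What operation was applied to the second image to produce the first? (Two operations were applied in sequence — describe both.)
The image was rotated clockwise by a large amount — several tens of degrees, then framed with a teal border.

Every shape is tilted by the same angle and the image corners show triangular fill wedges — a whole-image rotation by a non-right angle. A solid teal frame runs around the edge of the first image, with the content slightly shrunk inside it.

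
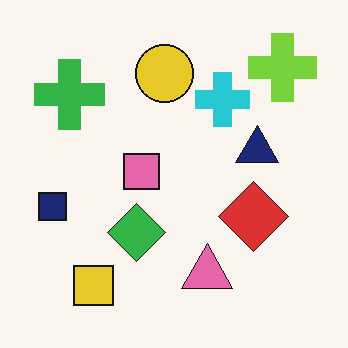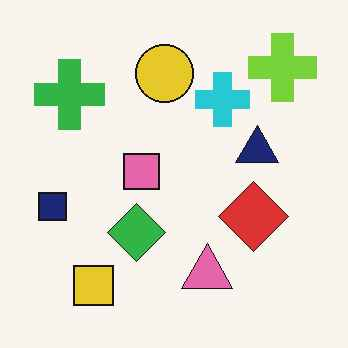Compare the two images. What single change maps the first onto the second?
This is the original image JPEG-compressed with visible artifacts.

Blocky 8×8 compression artifacts appear around shape edges and the flat background shows ringing — characteristic JPEG degradation.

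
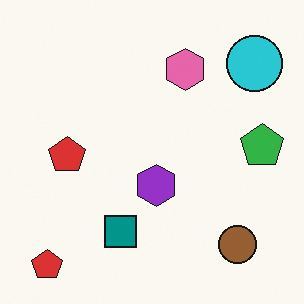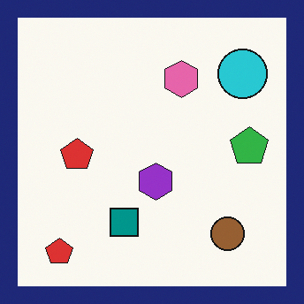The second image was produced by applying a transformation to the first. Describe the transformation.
Framed with a navy border.

A solid navy frame runs around the edge of the second image, with the content slightly shrunk inside it.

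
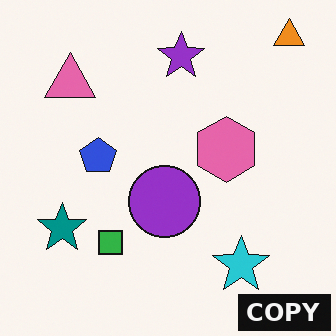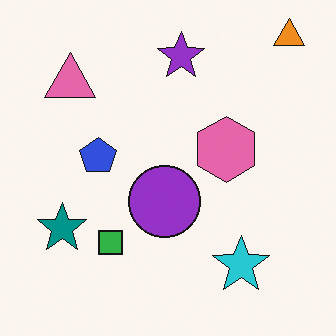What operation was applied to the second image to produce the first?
This is the original image watermarked with the text "COPY" in the lower-right corner.

A dark label reading "COPY" appears in the lower-right corner.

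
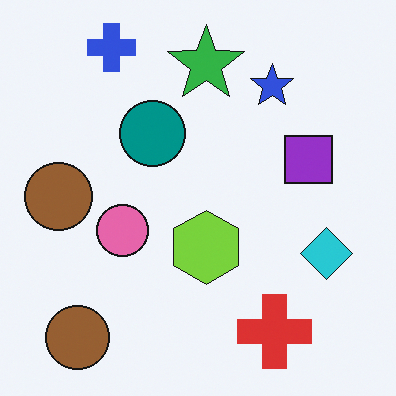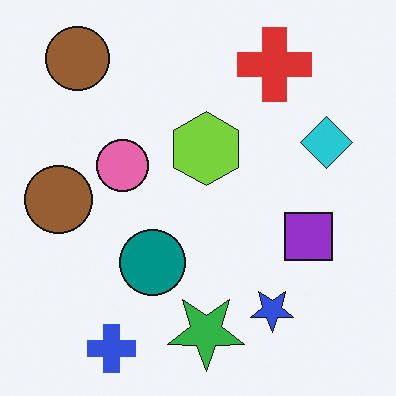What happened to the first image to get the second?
The image was flipped vertically (top ↔ bottom).

The blue cross is in the top-left of the first image and the bottom-left of the second — shapes on opposite sides of the horizontal midline have swapped in a mirror flip.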